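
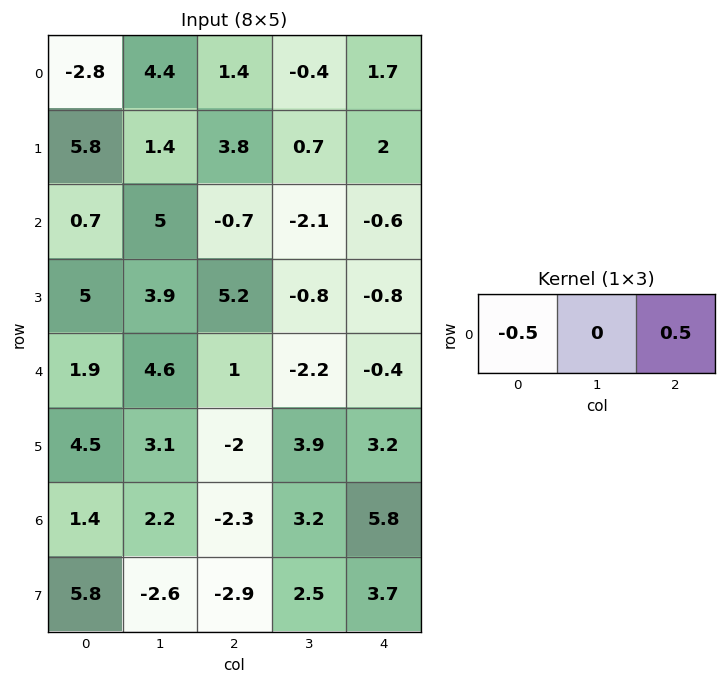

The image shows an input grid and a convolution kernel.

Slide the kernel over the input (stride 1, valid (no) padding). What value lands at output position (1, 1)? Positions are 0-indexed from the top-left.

-0.35

The receptive field on the input at this output position is [1.4 3.8 0.7]. Elementwise product with the kernel and sum: 1.4·-0.5 + 0.7·0.5.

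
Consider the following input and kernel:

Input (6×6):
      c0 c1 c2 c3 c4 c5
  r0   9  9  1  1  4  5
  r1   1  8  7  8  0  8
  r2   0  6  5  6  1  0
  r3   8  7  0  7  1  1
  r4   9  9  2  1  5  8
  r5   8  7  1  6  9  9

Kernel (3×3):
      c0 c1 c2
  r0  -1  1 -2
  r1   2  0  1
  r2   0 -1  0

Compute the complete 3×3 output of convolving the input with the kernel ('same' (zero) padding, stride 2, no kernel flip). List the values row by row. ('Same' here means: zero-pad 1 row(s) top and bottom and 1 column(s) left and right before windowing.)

8 12 7
-17 1 -13
-5 -3 -7

Output[0,0]: The receptive field on the zero-padded input at this output position is [0 0 0 / 0 9 9 / 0 1 8]. Elementwise product with the kernel and sum: 0·-1 + 0·1 + 0·-2 + 0·2 + 9·1 + 1·-1.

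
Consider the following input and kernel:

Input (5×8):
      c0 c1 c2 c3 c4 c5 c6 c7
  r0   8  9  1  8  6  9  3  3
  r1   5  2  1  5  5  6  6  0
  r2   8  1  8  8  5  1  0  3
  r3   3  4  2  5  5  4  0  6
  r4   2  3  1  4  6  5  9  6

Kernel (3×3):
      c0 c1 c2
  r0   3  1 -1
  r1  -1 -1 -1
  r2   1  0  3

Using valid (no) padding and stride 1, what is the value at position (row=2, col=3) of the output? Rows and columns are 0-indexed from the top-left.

The receptive field on the input at this output position is [8 5 1 / 5 5 4 / 4 6 5]. Elementwise product with the kernel and sum: 8·3 + 5·1 + 1·-1 + 5·-1 + 5·-1 + 4·-1 + 4·1 + 5·3.

33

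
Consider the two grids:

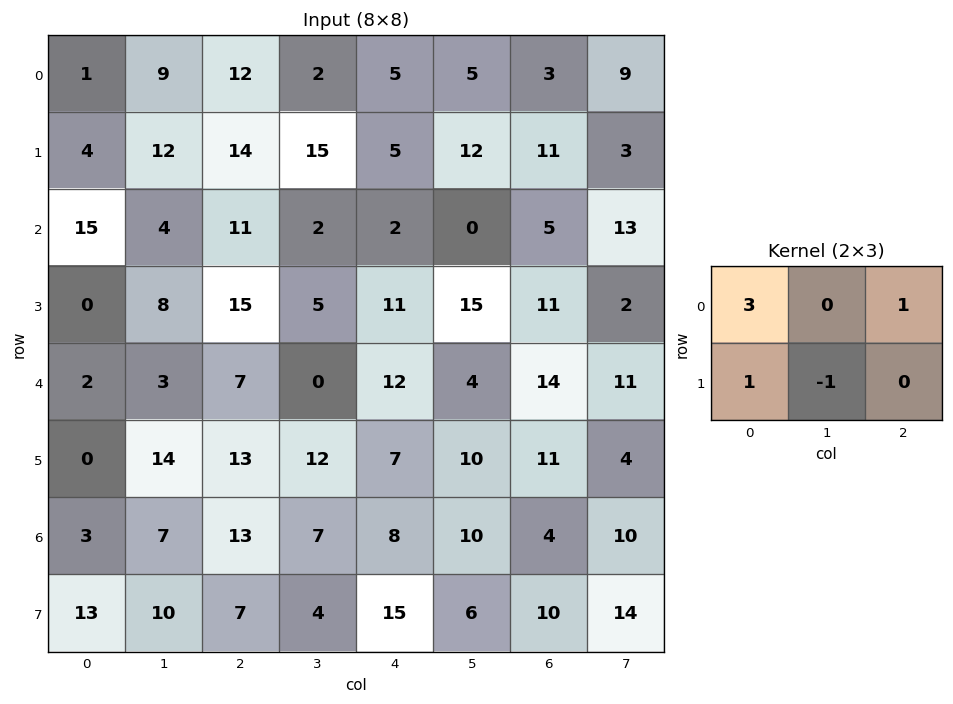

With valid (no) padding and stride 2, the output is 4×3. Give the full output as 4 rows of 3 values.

Output[0,0]: The receptive field on the input at this output position is [1 9 12 / 4 12 14]. Elementwise product with the kernel and sum: 1·3 + 12·1 + 4·1 + 12·-1.
Output[0,1]: The receptive field on the input at this output position is [12 2 5 / 14 15 5]. Elementwise product with the kernel and sum: 12·3 + 5·1 + 14·1 + 15·-1.

7 40 11
48 45 7
-1 34 47
25 50 37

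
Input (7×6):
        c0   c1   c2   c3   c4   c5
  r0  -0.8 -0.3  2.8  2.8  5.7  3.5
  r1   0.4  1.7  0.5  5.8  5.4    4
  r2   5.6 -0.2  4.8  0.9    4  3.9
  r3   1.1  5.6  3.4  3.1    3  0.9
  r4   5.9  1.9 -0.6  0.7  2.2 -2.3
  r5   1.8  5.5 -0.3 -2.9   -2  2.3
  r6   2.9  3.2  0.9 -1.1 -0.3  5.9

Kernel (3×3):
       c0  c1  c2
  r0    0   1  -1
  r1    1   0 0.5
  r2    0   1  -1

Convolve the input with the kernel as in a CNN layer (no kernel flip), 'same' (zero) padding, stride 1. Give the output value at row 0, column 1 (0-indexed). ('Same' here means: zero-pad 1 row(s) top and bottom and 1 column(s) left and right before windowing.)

The receptive field on the zero-padded input at this output position is [0 0 0 / -0.8 -0.3 2.8 / 0.4 1.7 0.5]. Elementwise product with the kernel and sum: 0·1 + 0·-1 + -0.8·1 + 2.8·0.5 + 1.7·1 + 0.5·-1.

1.8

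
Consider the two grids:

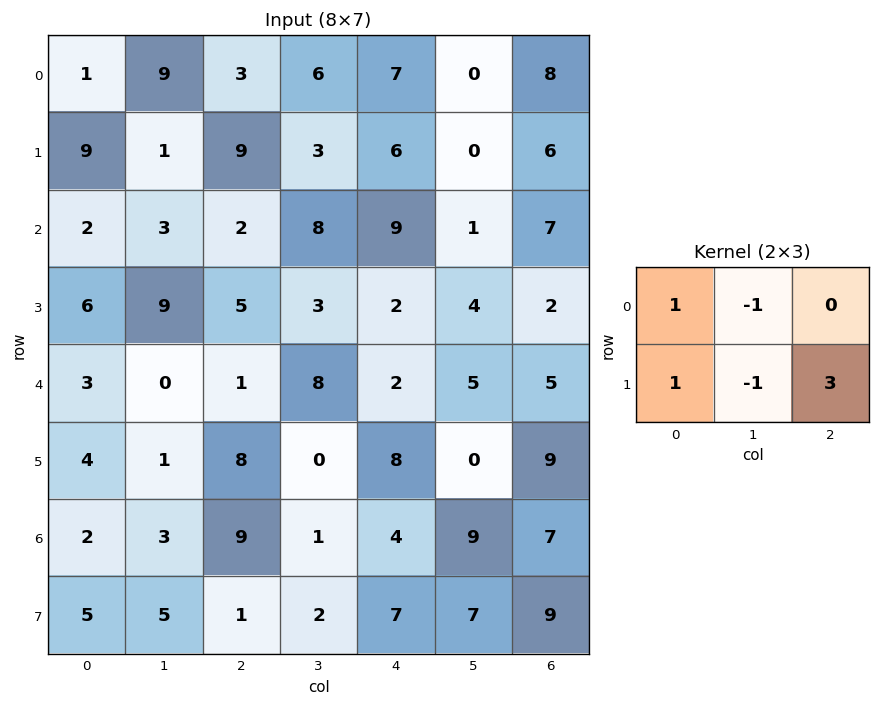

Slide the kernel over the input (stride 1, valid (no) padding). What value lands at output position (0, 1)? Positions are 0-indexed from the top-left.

7

The receptive field on the input at this output position is [9 3 6 / 1 9 3]. Elementwise product with the kernel and sum: 9·1 + 3·-1 + 1·1 + 9·-1 + 3·3.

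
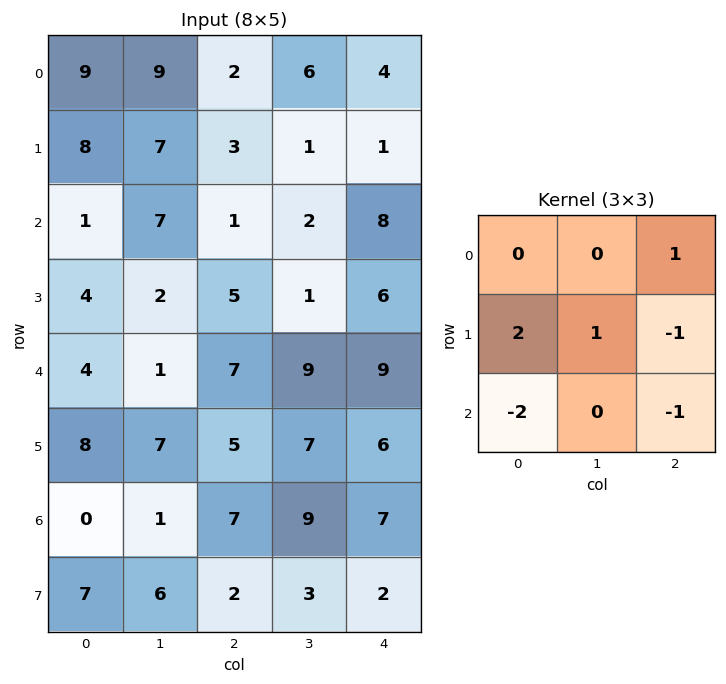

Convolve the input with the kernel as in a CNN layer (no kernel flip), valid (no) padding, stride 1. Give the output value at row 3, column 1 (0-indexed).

The receptive field on the input at this output position is [2 5 1 / 1 7 9 / 7 5 7]. Elementwise product with the kernel and sum: 1·1 + 1·2 + 7·1 + 9·-1 + 7·-2 + 7·-1.

-20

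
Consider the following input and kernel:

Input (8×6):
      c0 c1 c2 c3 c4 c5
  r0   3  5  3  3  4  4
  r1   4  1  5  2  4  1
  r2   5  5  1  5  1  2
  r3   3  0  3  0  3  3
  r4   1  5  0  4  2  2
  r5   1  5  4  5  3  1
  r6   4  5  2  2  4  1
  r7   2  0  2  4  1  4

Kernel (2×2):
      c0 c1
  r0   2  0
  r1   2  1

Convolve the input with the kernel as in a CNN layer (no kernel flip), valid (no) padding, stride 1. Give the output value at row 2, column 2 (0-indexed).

The receptive field on the input at this output position is [1 5 / 3 0]. Elementwise product with the kernel and sum: 1·2 + 3·2 + 0·1.

8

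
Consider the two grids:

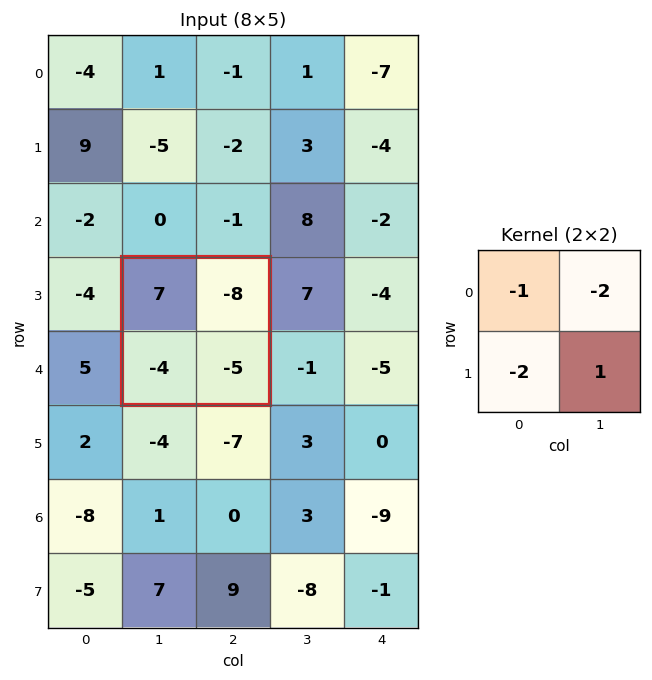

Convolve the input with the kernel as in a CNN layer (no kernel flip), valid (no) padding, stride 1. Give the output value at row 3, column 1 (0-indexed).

The receptive field on the input at this output position is [7 -8 / -4 -5]. Elementwise product with the kernel and sum: 7·-1 + -8·-2 + -4·-2 + -5·1.

12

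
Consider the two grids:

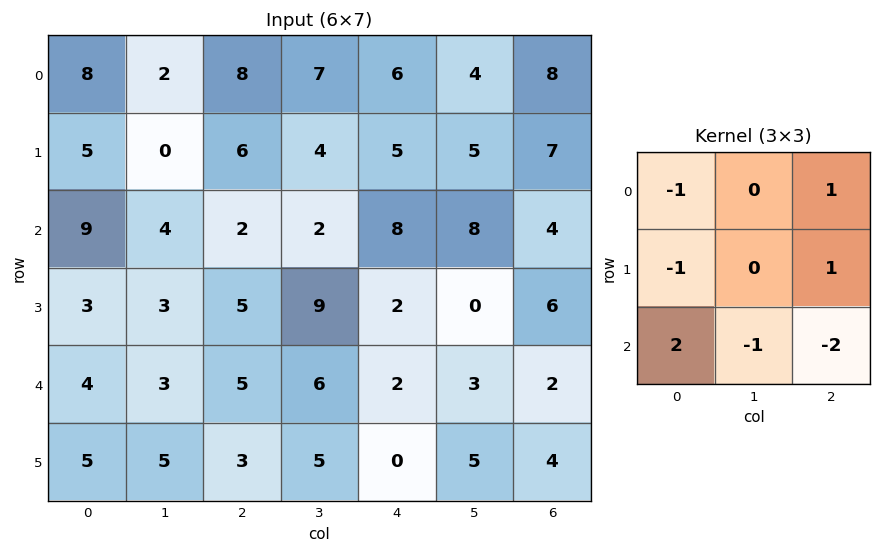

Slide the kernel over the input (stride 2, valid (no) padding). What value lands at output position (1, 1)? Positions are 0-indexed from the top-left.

The receptive field on the input at this output position is [2 2 8 / 5 9 2 / 5 6 2]. Elementwise product with the kernel and sum: 2·-1 + 8·1 + 5·-1 + 2·1 + 5·2 + 6·-1 + 2·-2.

3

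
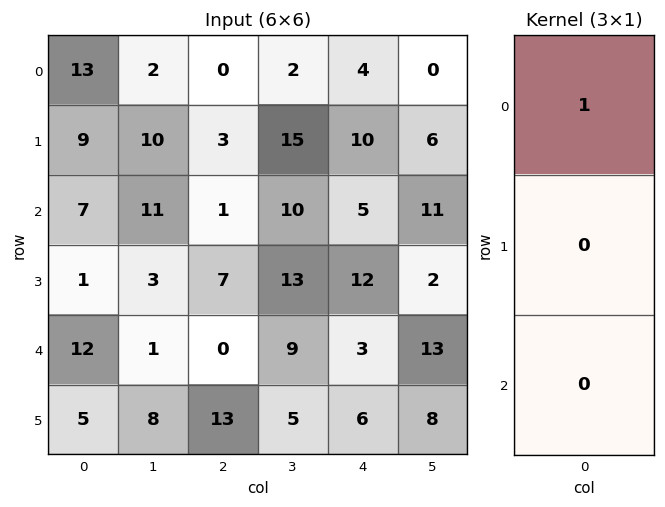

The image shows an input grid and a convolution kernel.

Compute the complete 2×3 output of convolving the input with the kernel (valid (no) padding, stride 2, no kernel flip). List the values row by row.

Output[0,0]: The receptive field on the input at this output position is [13 / 9 / 7]. Elementwise product with the kernel and sum: 13·1.
Output[0,1]: The receptive field on the input at this output position is [0 / 3 / 1]. Elementwise product with the kernel and sum: 0·1.

13 0 4
7 1 5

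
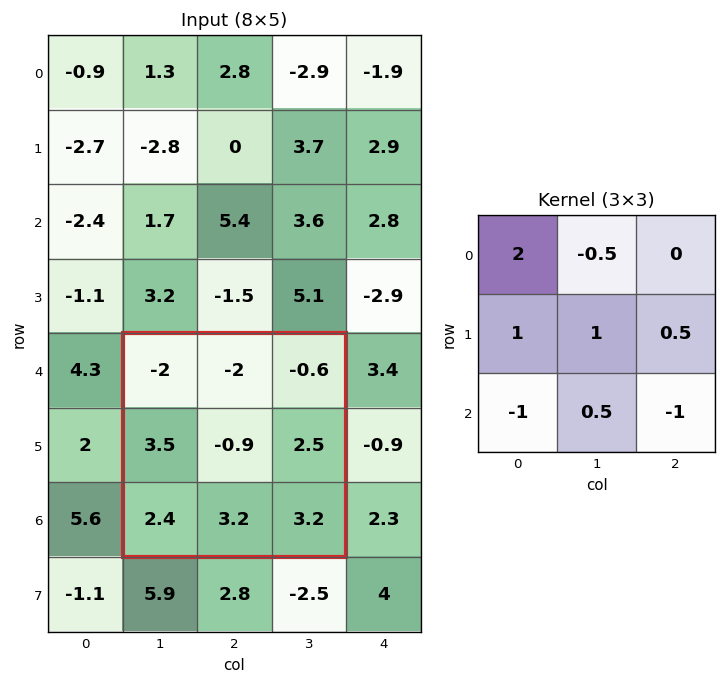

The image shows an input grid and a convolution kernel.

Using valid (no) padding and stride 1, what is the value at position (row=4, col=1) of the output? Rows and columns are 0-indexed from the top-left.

The receptive field on the input at this output position is [-2 -2 -0.6 / 3.5 -0.9 2.5 / 2.4 3.2 3.2]. Elementwise product with the kernel and sum: -2·2 + -2·-0.5 + 3.5·1 + -0.9·1 + 2.5·0.5 + 2.4·-1 + 3.2·0.5 + 3.2·-1.

-3.15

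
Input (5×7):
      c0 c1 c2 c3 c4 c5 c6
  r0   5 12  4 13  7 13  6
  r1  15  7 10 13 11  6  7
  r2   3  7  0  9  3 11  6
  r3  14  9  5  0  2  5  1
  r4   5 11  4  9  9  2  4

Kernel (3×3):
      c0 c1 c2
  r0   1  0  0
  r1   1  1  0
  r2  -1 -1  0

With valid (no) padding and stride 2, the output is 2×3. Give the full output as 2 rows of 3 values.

Output[0,0]: The receptive field on the input at this output position is [5 12 4 / 15 7 10 / 3 7 0]. Elementwise product with the kernel and sum: 5·1 + 15·1 + 7·1 + 3·-1 + 7·-1.

17 18 10
10 -8 -1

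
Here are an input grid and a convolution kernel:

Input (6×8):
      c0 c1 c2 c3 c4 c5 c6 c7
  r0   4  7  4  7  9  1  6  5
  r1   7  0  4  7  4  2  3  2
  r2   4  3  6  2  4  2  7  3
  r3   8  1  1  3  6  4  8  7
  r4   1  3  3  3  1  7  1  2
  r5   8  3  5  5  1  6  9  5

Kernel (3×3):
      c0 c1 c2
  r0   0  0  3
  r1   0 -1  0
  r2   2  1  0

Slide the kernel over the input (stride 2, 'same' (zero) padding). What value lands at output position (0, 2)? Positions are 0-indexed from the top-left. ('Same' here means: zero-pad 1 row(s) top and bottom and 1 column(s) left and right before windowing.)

The receptive field on the zero-padded input at this output position is [0 0 0 / 7 9 1 / 7 4 2]. Elementwise product with the kernel and sum: 0·3 + 9·-1 + 7·2 + 4·1.

9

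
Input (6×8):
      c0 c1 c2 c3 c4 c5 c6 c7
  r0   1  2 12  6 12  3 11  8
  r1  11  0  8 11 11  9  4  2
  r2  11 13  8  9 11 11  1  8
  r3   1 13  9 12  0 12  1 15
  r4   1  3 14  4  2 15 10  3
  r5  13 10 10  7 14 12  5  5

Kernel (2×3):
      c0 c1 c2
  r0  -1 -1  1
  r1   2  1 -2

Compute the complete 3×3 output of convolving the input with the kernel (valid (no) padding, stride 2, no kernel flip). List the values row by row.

15 -1 19
-19 24 -11
26 -17 23

Output[0,0]: The receptive field on the input at this output position is [1 2 12 / 11 0 8]. Elementwise product with the kernel and sum: 1·-1 + 2·-1 + 12·1 + 11·2 + 0·1 + 8·-2.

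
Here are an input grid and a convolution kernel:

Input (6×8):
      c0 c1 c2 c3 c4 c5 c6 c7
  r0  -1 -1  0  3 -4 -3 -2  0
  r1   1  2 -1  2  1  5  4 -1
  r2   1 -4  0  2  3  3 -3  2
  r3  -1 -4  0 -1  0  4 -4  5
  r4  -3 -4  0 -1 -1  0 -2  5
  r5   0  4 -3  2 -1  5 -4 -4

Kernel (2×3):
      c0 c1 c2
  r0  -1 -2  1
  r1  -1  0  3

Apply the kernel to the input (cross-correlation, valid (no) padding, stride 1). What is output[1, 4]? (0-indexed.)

-19

The receptive field on the input at this output position is [1 5 4 / 3 3 -3]. Elementwise product with the kernel and sum: 1·-1 + 5·-2 + 4·1 + 3·-1 + -3·3.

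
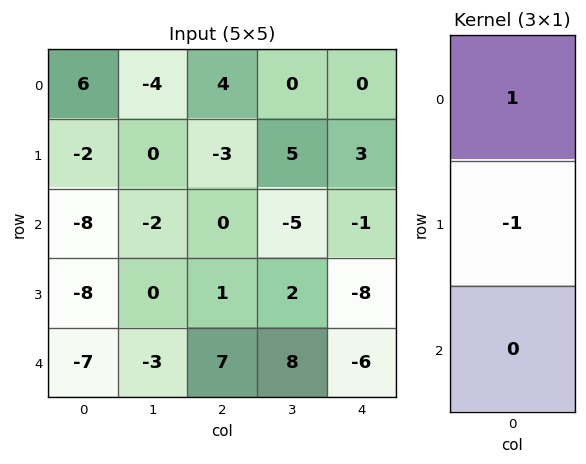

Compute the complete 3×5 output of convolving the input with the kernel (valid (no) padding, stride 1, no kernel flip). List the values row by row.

8 -4 7 -5 -3
6 2 -3 10 4
0 -2 -1 -7 7

Output[0,0]: The receptive field on the input at this output position is [6 / -2 / -8]. Elementwise product with the kernel and sum: 6·1 + -2·-1.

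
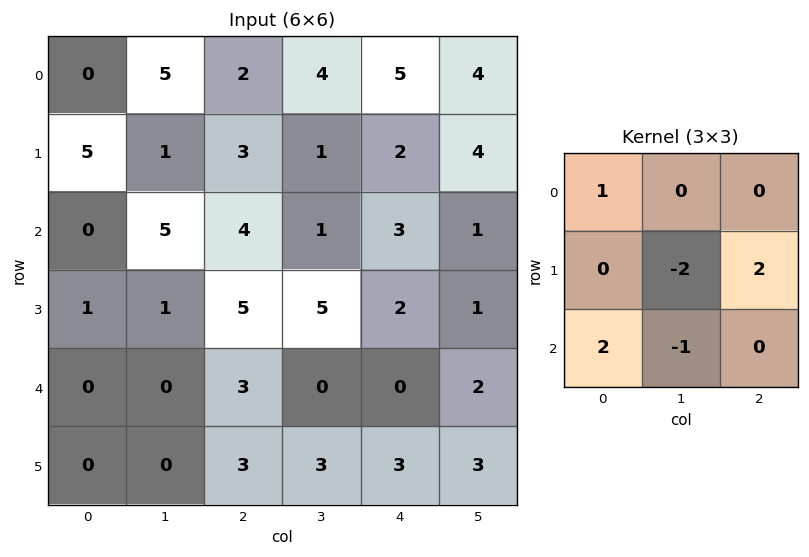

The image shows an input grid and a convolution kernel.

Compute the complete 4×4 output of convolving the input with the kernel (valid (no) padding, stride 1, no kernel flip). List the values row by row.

-1 7 11 7
4 -8 12 5
8 2 4 -1
7 -8 8 12

Output[0,0]: The receptive field on the input at this output position is [0 5 2 / 5 1 3 / 0 5 4]. Elementwise product with the kernel and sum: 0·1 + 1·-2 + 3·2 + 0·2 + 5·-1.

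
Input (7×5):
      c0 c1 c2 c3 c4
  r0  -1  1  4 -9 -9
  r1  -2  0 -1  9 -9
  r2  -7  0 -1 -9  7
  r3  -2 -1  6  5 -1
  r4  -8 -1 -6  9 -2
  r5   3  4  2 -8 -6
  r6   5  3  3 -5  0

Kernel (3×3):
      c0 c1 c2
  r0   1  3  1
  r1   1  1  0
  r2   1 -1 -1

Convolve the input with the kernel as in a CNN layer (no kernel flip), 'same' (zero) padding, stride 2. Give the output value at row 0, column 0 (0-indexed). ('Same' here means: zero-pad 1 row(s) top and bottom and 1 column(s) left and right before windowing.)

1

The receptive field on the zero-padded input at this output position is [0 0 0 / 0 -1 1 / 0 -2 0]. Elementwise product with the kernel and sum: 0·1 + 0·3 + 0·1 + 0·1 + -1·1 + 0·1 + -2·-1 + 0·-1.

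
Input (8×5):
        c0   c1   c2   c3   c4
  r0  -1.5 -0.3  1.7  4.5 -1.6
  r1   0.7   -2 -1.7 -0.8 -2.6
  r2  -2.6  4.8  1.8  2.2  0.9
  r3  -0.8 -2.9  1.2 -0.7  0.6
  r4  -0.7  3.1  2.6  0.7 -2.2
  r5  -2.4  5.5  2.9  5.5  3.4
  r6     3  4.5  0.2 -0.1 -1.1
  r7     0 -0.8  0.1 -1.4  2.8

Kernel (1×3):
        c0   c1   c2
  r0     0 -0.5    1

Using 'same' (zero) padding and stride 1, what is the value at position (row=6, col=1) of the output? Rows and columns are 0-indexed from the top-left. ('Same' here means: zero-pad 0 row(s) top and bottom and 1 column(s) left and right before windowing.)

The receptive field on the zero-padded input at this output position is [3 4.5 0.2]. Elementwise product with the kernel and sum: 4.5·-0.5 + 0.2·1.

-2.05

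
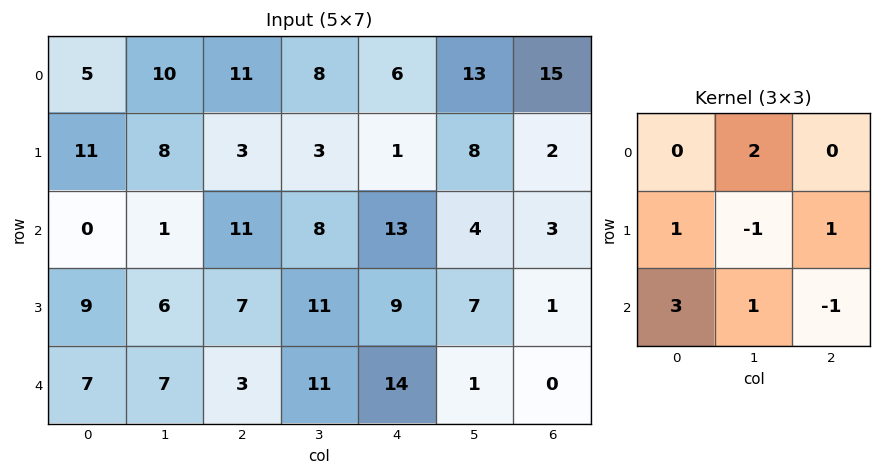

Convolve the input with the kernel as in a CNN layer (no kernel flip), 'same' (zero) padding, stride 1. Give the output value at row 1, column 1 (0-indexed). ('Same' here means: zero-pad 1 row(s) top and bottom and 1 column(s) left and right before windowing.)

The receptive field on the zero-padded input at this output position is [5 10 11 / 11 8 3 / 0 1 11]. Elementwise product with the kernel and sum: 10·2 + 11·1 + 8·-1 + 3·1 + 0·3 + 1·1 + 11·-1.

16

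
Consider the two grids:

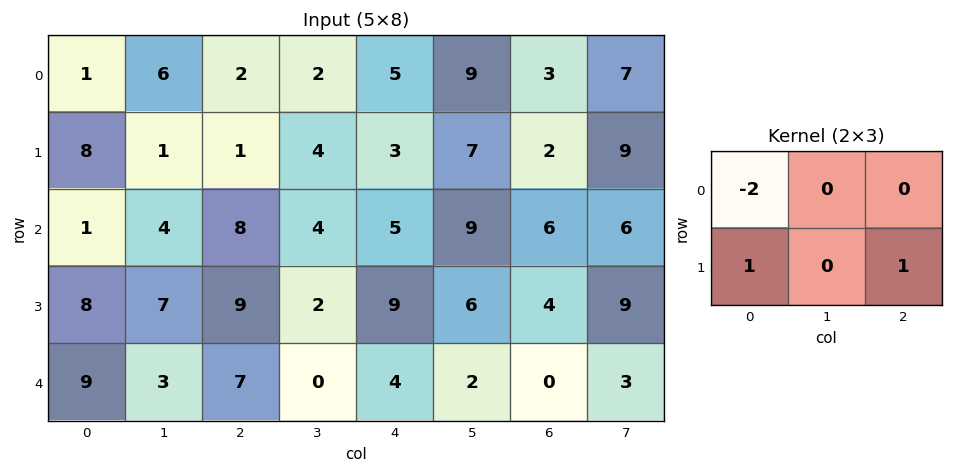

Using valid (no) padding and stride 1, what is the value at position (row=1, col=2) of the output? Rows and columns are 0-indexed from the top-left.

11

The receptive field on the input at this output position is [1 4 3 / 8 4 5]. Elementwise product with the kernel and sum: 1·-2 + 8·1 + 5·1.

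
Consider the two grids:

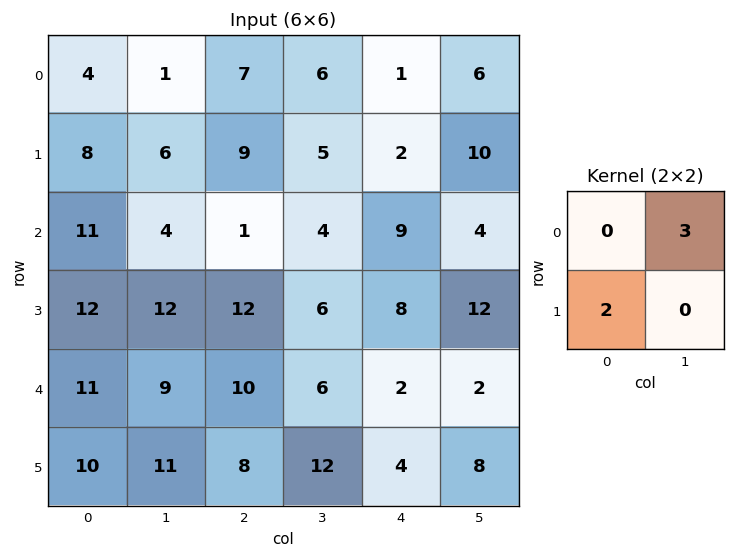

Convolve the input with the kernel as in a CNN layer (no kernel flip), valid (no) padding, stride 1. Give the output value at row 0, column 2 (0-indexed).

36

The receptive field on the input at this output position is [7 6 / 9 5]. Elementwise product with the kernel and sum: 6·3 + 9·2.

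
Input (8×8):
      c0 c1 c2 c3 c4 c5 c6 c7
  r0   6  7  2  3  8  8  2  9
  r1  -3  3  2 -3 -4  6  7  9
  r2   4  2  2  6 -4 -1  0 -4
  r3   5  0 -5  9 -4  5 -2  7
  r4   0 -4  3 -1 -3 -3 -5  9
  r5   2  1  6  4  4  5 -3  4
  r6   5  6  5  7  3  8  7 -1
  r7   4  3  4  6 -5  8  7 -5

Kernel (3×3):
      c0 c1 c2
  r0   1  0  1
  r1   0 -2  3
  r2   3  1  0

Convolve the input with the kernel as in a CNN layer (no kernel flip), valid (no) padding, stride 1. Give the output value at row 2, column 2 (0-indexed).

-24

The receptive field on the input at this output position is [2 6 -4 / -5 9 -4 / 3 -1 -3]. Elementwise product with the kernel and sum: 2·1 + -4·1 + 9·-2 + -4·3 + 3·3 + -1·1.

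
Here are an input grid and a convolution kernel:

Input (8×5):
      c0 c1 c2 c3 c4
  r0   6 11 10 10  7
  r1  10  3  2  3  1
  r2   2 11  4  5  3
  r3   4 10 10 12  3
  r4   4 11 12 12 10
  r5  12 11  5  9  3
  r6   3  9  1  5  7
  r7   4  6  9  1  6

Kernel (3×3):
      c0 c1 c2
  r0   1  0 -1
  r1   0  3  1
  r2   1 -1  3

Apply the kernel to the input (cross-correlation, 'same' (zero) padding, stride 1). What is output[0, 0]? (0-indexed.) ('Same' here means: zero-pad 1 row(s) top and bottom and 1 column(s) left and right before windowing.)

The receptive field on the zero-padded input at this output position is [0 0 0 / 0 6 11 / 0 10 3]. Elementwise product with the kernel and sum: 0·1 + 0·-1 + 6·3 + 11·1 + 0·1 + 10·-1 + 3·3.

28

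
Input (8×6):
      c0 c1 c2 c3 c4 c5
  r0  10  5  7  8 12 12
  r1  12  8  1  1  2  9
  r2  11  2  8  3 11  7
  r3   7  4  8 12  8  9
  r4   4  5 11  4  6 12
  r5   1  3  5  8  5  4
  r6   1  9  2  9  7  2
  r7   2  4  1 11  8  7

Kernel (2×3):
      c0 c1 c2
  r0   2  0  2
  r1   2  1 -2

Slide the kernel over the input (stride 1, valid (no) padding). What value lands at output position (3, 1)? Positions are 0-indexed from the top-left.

The receptive field on the input at this output position is [4 8 12 / 5 11 4]. Elementwise product with the kernel and sum: 4·2 + 12·2 + 5·2 + 11·1 + 4·-2.

45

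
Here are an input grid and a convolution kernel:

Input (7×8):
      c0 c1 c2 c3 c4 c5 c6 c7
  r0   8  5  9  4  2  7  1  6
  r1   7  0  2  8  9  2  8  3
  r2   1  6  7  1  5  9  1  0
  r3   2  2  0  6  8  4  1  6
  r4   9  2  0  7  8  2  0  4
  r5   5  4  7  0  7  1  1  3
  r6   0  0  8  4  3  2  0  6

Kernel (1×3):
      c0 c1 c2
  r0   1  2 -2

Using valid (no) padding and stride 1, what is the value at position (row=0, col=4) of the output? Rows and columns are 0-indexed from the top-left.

The receptive field on the input at this output position is [2 7 1]. Elementwise product with the kernel and sum: 2·1 + 7·2 + 1·-2.

14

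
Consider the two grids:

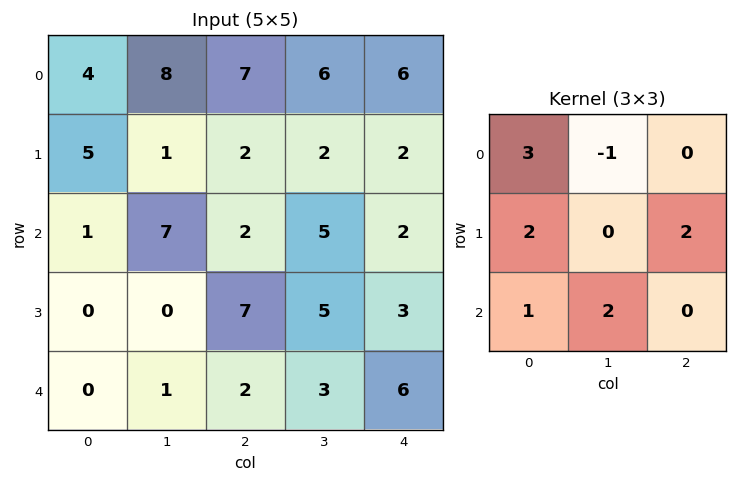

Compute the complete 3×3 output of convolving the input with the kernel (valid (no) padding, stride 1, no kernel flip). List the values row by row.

33 34 35
20 39 29
12 34 29

Output[0,0]: The receptive field on the input at this output position is [4 8 7 / 5 1 2 / 1 7 2]. Elementwise product with the kernel and sum: 4·3 + 8·-1 + 5·2 + 2·2 + 1·1 + 7·2.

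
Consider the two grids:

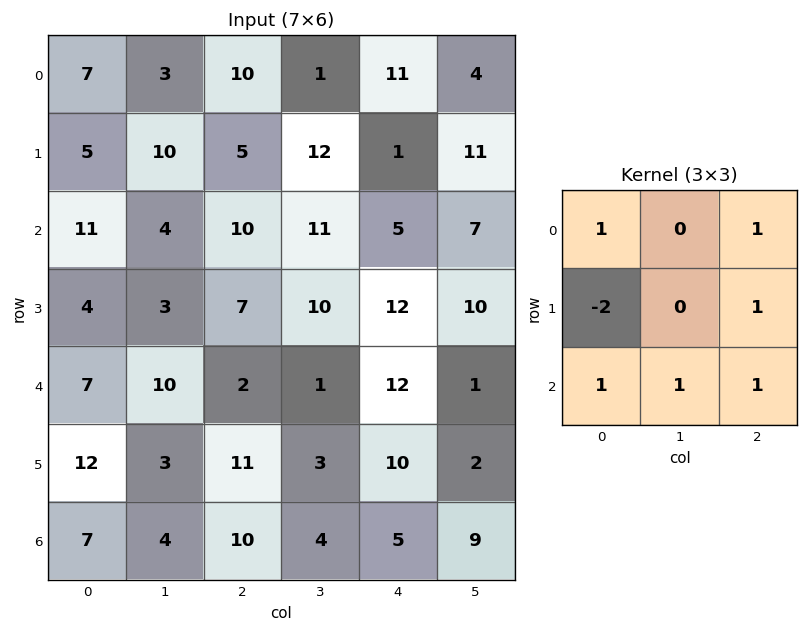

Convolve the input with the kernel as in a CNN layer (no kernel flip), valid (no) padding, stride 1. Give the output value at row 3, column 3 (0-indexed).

The receptive field on the input at this output position is [10 12 10 / 1 12 1 / 3 10 2]. Elementwise product with the kernel and sum: 10·1 + 10·1 + 1·-2 + 1·1 + 3·1 + 10·1 + 2·1.

34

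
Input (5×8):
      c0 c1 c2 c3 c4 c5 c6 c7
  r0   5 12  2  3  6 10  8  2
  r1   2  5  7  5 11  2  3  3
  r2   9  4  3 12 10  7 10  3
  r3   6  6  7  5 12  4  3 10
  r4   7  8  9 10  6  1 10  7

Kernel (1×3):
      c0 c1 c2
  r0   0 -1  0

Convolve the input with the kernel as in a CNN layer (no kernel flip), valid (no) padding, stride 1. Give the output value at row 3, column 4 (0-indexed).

-4

The receptive field on the input at this output position is [12 4 3]. Elementwise product with the kernel and sum: 4·-1.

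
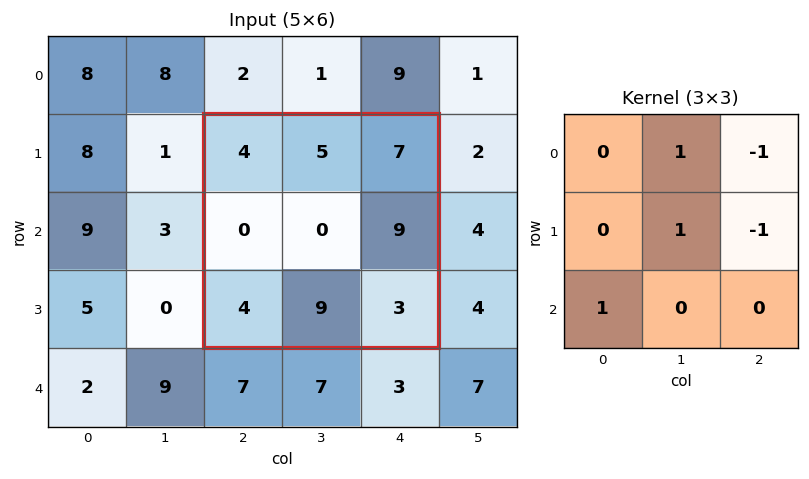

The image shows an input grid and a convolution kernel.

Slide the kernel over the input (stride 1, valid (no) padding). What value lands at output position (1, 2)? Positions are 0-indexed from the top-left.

The receptive field on the input at this output position is [4 5 7 / 0 0 9 / 4 9 3]. Elementwise product with the kernel and sum: 5·1 + 7·-1 + 0·1 + 9·-1 + 4·1.

-7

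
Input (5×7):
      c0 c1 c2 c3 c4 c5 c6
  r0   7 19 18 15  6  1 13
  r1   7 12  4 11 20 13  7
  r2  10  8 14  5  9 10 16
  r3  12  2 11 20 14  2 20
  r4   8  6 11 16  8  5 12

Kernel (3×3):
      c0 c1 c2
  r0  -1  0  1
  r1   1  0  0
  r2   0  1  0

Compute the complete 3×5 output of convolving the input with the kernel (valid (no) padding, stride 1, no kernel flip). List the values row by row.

26 22 -3 6 37
9 18 50 21 -2
22 10 22 33 26

Output[0,0]: The receptive field on the input at this output position is [7 19 18 / 7 12 4 / 10 8 14]. Elementwise product with the kernel and sum: 7·-1 + 18·1 + 7·1 + 8·1.
Output[0,1]: The receptive field on the input at this output position is [19 18 15 / 12 4 11 / 8 14 5]. Elementwise product with the kernel and sum: 19·-1 + 15·1 + 12·1 + 14·1.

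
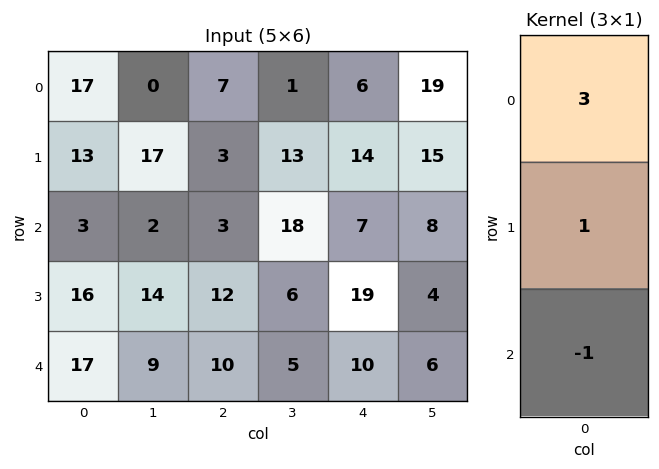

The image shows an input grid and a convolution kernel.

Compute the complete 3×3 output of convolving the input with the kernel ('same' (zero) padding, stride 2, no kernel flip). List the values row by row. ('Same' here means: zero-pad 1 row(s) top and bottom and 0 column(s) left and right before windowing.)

4 4 -8
26 0 30
65 46 67

Output[0,0]: The receptive field on the zero-padded input at this output position is [0 / 17 / 13]. Elementwise product with the kernel and sum: 0·3 + 17·1 + 13·-1.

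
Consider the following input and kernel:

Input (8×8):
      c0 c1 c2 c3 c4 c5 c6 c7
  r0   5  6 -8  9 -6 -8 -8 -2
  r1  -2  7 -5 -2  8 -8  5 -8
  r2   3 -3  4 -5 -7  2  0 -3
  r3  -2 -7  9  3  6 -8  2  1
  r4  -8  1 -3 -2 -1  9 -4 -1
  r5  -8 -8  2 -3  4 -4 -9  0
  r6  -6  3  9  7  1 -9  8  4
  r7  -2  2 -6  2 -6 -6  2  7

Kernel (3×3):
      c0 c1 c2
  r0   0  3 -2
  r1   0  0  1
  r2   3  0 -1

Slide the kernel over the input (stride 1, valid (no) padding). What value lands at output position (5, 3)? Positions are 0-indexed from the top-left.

The receptive field on the input at this output position is [-3 4 -4 / 7 1 -9 / 2 -6 -6]. Elementwise product with the kernel and sum: 4·3 + -4·-2 + -9·1 + 2·3 + -6·-1.

23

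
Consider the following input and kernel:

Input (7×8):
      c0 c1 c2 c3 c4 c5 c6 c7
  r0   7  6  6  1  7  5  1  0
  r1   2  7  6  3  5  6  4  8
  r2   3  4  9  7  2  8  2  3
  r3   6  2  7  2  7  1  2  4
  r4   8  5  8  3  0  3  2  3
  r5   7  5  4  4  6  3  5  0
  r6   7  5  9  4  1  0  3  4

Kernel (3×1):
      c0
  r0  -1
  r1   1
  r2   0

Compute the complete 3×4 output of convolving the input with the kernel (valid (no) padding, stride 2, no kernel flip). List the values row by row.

Output[0,0]: The receptive field on the input at this output position is [7 / 2 / 3]. Elementwise product with the kernel and sum: 7·-1 + 2·1.
Output[0,1]: The receptive field on the input at this output position is [6 / 6 / 9]. Elementwise product with the kernel and sum: 6·-1 + 6·1.

-5 0 -2 3
3 -2 5 0
-1 -4 6 3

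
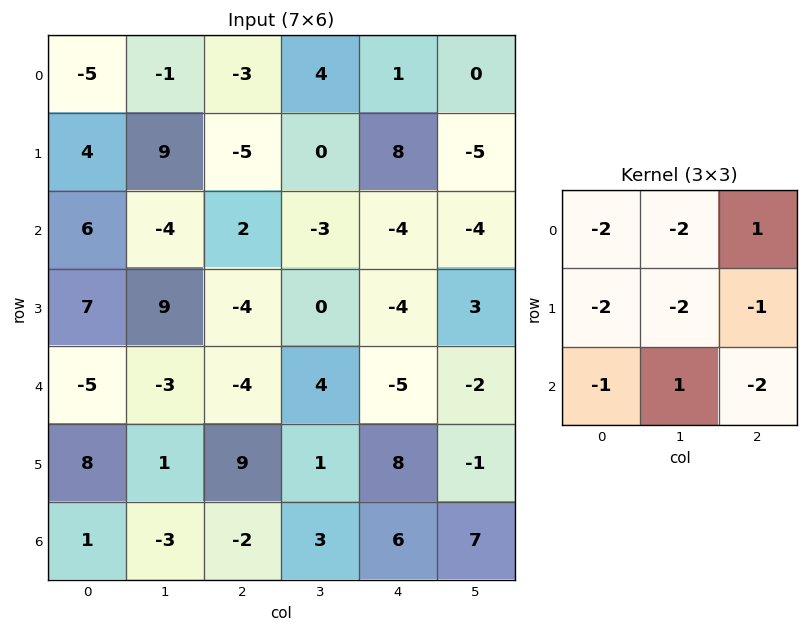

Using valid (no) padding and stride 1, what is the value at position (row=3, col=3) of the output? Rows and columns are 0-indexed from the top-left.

24

The receptive field on the input at this output position is [0 -4 3 / 4 -5 -2 / 1 8 -1]. Elementwise product with the kernel and sum: 0·-2 + -4·-2 + 3·1 + 4·-2 + -5·-2 + -2·-1 + 1·-1 + 8·1 + -1·-2.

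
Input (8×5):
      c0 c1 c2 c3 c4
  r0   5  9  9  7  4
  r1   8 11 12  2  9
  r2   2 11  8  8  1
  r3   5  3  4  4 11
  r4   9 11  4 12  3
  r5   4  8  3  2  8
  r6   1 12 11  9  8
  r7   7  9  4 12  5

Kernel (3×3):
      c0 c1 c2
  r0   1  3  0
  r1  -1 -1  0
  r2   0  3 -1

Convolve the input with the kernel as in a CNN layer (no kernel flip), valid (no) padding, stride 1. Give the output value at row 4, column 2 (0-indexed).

54

The receptive field on the input at this output position is [4 12 3 / 3 2 8 / 11 9 8]. Elementwise product with the kernel and sum: 4·1 + 12·3 + 3·-1 + 2·-1 + 9·3 + 8·-1.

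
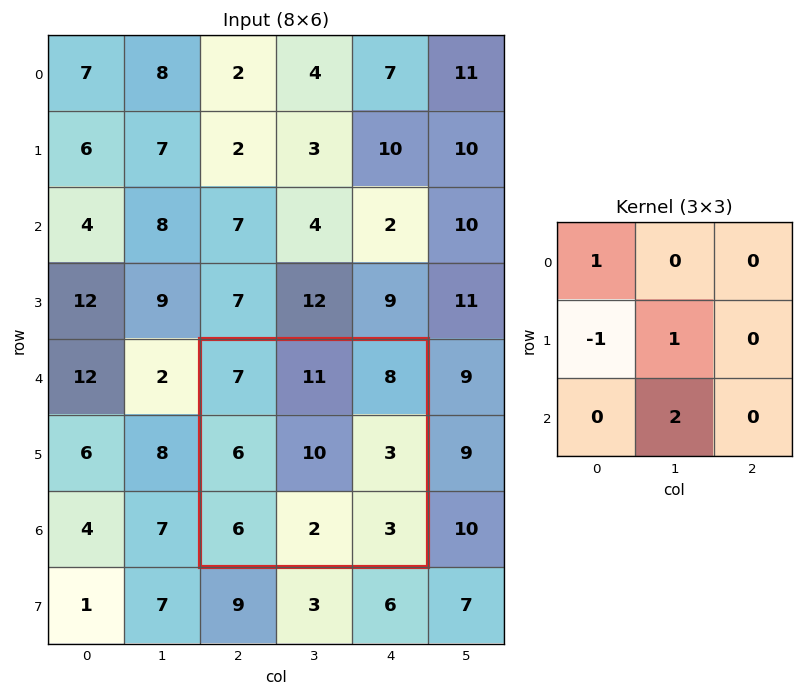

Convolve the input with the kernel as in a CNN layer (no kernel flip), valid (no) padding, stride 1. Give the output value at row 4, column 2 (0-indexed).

The receptive field on the input at this output position is [7 11 8 / 6 10 3 / 6 2 3]. Elementwise product with the kernel and sum: 7·1 + 6·-1 + 10·1 + 2·2.

15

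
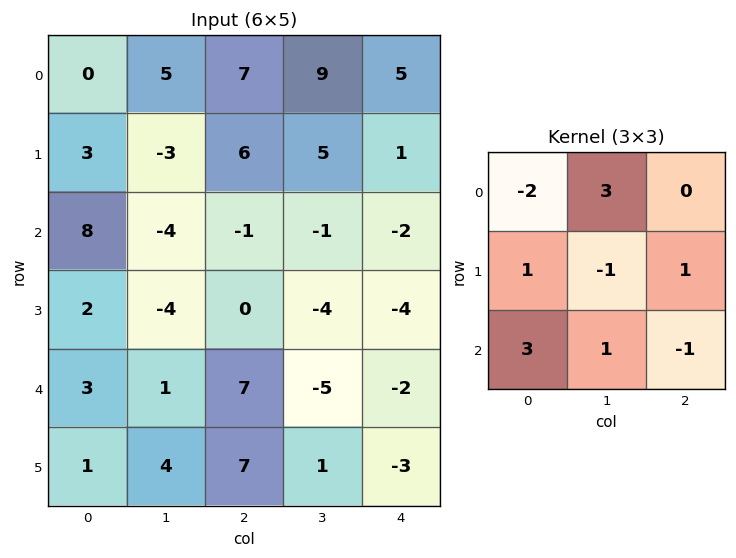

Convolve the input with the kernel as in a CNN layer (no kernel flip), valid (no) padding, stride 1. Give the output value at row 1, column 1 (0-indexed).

The receptive field on the input at this output position is [-3 6 5 / -4 -1 -1 / -4 0 -4]. Elementwise product with the kernel and sum: -3·-2 + 6·3 + -4·1 + -1·-1 + -1·1 + -4·3 + 0·1 + -4·-1.

12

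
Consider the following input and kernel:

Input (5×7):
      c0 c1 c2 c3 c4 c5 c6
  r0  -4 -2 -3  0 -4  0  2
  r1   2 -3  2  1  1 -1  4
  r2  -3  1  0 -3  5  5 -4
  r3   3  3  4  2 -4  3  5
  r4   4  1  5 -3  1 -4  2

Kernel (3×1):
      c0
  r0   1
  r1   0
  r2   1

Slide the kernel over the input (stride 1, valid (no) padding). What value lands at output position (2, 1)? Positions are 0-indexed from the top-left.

2

The receptive field on the input at this output position is [1 / 3 / 1]. Elementwise product with the kernel and sum: 1·1 + 1·1.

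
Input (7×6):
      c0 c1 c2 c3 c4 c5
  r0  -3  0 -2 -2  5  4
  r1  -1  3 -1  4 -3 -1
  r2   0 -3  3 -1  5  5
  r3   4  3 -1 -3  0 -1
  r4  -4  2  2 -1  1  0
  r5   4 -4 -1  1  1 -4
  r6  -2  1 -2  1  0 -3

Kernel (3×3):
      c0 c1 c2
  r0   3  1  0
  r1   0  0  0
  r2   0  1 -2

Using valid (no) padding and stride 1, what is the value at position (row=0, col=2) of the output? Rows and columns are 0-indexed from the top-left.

The receptive field on the input at this output position is [-2 -2 5 / -1 4 -3 / 3 -1 5]. Elementwise product with the kernel and sum: -2·3 + -2·1 + -1·1 + 5·-2.

-19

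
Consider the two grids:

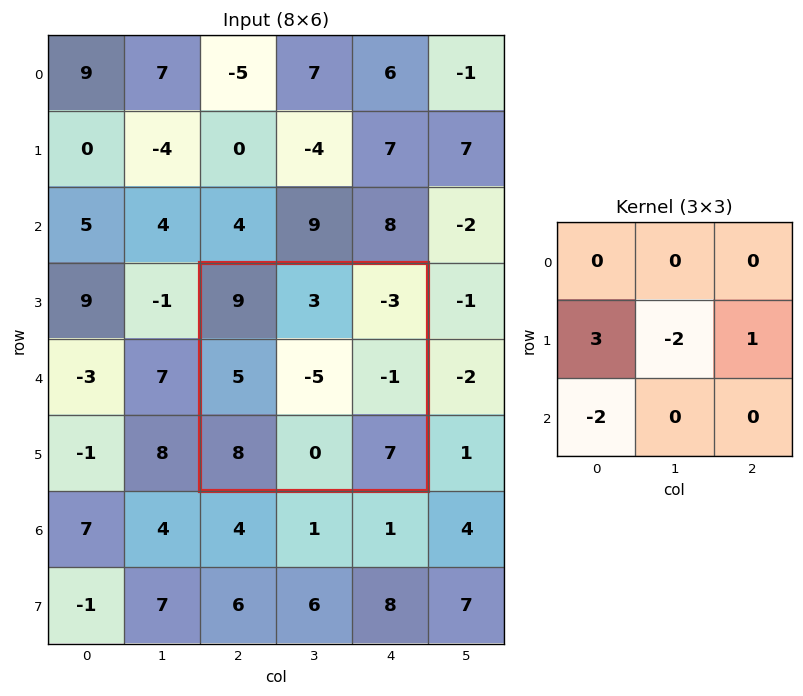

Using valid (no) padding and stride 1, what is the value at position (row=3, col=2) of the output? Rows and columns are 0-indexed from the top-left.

The receptive field on the input at this output position is [9 3 -3 / 5 -5 -1 / 8 0 7]. Elementwise product with the kernel and sum: 5·3 + -5·-2 + -1·1 + 8·-2.

8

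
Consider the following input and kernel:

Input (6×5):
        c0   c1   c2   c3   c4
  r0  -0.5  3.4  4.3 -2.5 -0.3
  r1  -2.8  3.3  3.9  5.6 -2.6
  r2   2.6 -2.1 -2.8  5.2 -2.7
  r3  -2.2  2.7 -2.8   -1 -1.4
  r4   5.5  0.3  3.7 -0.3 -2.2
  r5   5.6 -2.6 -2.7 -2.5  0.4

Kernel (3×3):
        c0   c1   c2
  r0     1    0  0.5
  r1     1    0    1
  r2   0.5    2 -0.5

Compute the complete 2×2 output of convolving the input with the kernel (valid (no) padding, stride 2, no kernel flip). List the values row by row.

1.25 15.8
-2.3 -6

Output[0,0]: The receptive field on the input at this output position is [-0.5 3.4 4.3 / -2.8 3.3 3.9 / 2.6 -2.1 -2.8]. Elementwise product with the kernel and sum: -0.5·1 + 4.3·0.5 + -2.8·1 + 3.9·1 + 2.6·0.5 + -2.1·2 + -2.8·-0.5.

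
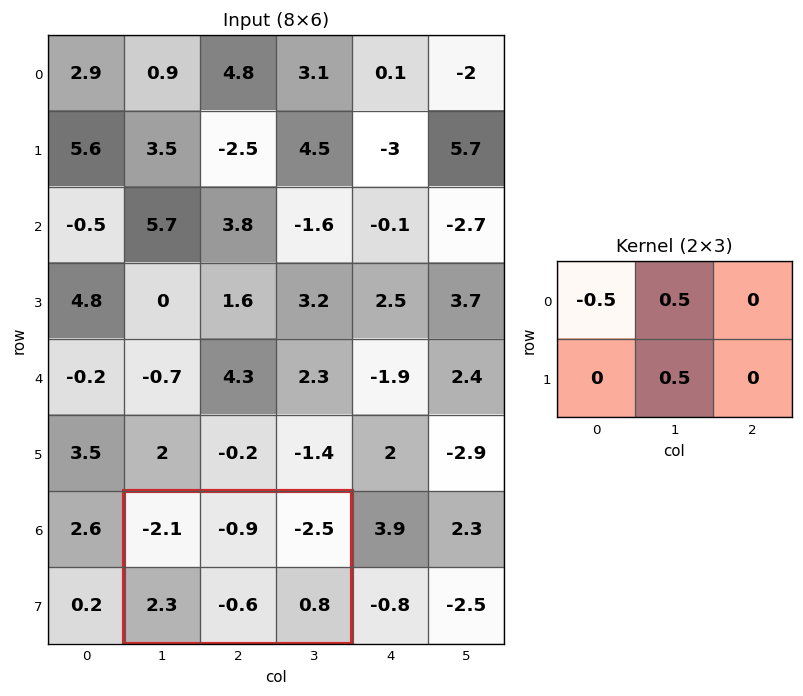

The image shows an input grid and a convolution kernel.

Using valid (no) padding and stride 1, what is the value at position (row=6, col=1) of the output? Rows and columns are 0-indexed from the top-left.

The receptive field on the input at this output position is [-2.1 -0.9 -2.5 / 2.3 -0.6 0.8]. Elementwise product with the kernel and sum: -2.1·-0.5 + -0.9·0.5 + -0.6·0.5.

0.3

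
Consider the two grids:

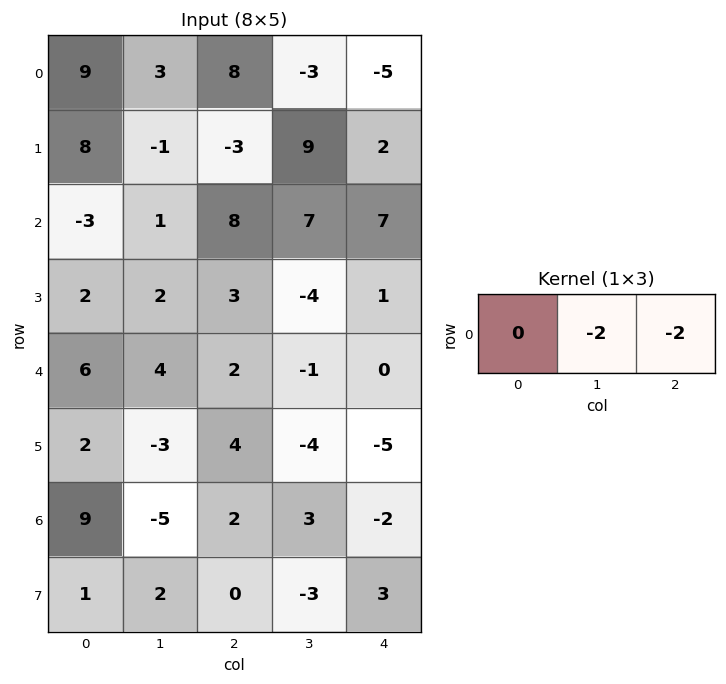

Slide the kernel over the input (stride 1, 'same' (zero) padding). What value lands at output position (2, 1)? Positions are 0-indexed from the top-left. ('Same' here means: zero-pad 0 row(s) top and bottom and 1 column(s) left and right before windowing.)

-18

The receptive field on the zero-padded input at this output position is [-3 1 8]. Elementwise product with the kernel and sum: 1·-2 + 8·-2.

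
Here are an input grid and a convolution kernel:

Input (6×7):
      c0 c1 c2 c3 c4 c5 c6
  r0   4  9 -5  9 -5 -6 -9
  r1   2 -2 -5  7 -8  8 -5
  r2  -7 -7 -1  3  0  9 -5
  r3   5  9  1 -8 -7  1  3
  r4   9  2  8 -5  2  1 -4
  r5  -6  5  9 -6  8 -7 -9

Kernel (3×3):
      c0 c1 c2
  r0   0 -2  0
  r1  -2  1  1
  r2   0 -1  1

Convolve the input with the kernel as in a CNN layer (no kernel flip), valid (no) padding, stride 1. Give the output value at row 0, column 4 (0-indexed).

The receptive field on the input at this output position is [-5 -6 -9 / -8 8 -5 / 0 9 -5]. Elementwise product with the kernel and sum: -6·-2 + -8·-2 + 8·1 + -5·1 + 9·-1 + -5·1.

17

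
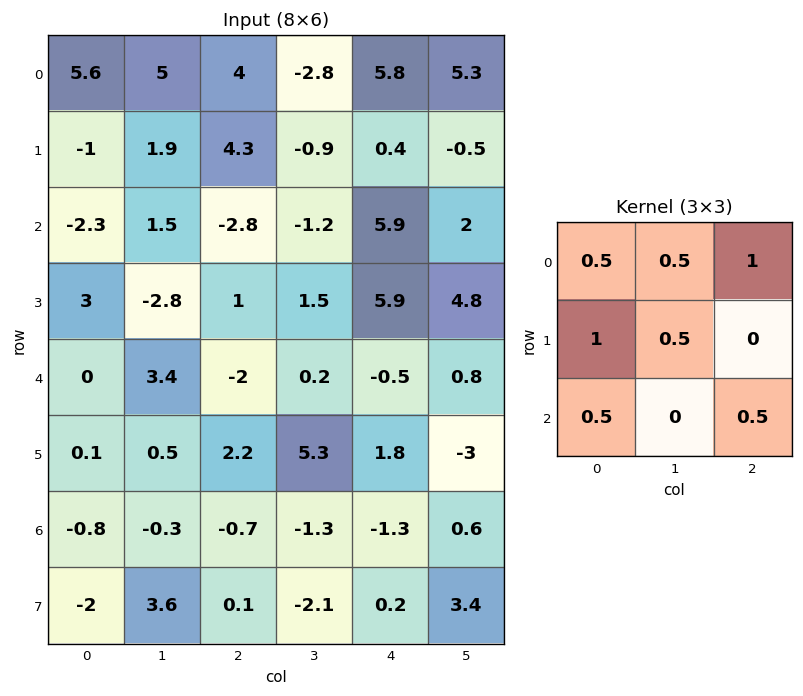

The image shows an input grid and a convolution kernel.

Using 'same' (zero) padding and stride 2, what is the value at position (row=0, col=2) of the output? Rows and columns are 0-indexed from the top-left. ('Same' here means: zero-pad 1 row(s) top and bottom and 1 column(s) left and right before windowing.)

The receptive field on the zero-padded input at this output position is [0 0 0 / -2.8 5.8 5.3 / -0.9 0.4 -0.5]. Elementwise product with the kernel and sum: 0·0.5 + 0·0.5 + 0·1 + -2.8·1 + 5.8·0.5 + -0.9·0.5 + -0.5·0.5.

-0.6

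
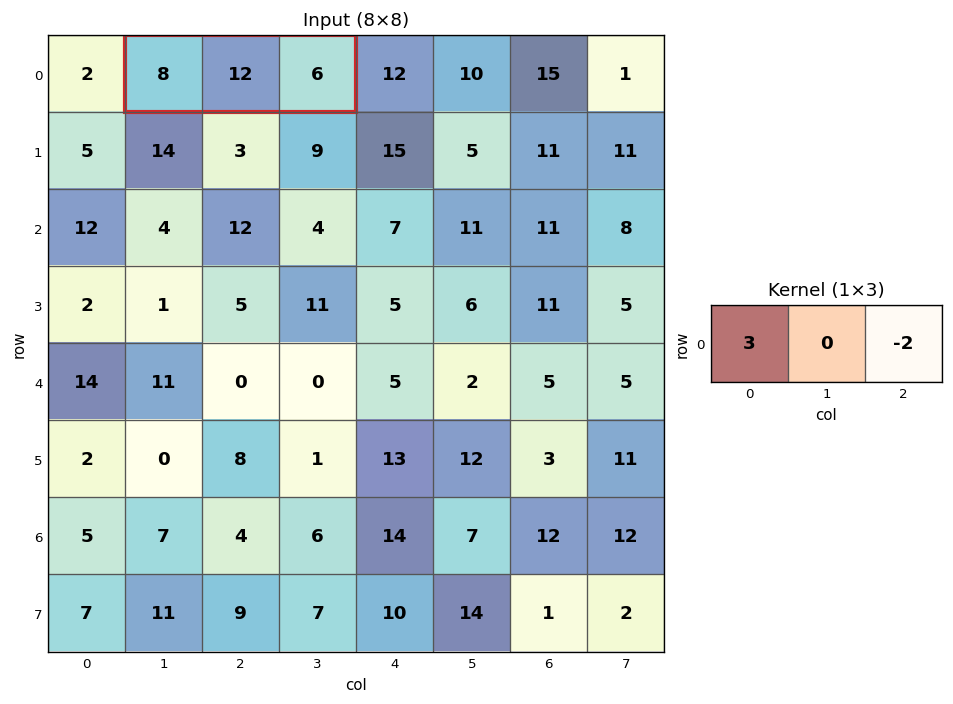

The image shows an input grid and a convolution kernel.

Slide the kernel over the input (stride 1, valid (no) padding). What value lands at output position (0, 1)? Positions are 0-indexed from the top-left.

12

The receptive field on the input at this output position is [8 12 6]. Elementwise product with the kernel and sum: 8·3 + 6·-2.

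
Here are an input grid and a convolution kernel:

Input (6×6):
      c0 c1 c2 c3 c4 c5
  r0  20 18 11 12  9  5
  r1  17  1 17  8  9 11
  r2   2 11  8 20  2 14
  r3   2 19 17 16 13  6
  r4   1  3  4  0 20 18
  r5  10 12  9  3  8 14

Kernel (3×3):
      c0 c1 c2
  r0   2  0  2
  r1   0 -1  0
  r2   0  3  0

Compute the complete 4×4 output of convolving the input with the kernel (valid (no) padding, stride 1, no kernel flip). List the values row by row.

94 67 92 31
114 61 80 75
10 57 4 115
71 93 69 48

Output[0,0]: The receptive field on the input at this output position is [20 18 11 / 17 1 17 / 2 11 8]. Elementwise product with the kernel and sum: 20·2 + 11·2 + 1·-1 + 11·3.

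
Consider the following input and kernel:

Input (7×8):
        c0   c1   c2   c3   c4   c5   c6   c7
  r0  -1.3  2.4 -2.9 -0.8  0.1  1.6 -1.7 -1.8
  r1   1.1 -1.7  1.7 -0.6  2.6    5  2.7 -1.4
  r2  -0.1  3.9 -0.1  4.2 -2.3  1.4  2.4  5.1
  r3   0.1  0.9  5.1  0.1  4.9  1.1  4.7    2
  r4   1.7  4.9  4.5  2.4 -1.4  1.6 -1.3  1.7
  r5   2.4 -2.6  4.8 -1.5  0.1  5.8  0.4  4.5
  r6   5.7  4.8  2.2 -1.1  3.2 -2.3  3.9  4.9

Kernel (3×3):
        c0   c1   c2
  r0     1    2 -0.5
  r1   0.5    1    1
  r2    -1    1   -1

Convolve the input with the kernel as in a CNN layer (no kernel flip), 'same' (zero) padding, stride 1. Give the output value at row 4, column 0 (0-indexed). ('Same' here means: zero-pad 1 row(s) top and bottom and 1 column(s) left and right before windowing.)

11.35

The receptive field on the zero-padded input at this output position is [0 0.1 0.9 / 0 1.7 4.9 / 0 2.4 -2.6]. Elementwise product with the kernel and sum: 0·1 + 0.1·2 + 0.9·-0.5 + 0·0.5 + 1.7·1 + 4.9·1 + 0·-1 + 2.4·1 + -2.6·-1.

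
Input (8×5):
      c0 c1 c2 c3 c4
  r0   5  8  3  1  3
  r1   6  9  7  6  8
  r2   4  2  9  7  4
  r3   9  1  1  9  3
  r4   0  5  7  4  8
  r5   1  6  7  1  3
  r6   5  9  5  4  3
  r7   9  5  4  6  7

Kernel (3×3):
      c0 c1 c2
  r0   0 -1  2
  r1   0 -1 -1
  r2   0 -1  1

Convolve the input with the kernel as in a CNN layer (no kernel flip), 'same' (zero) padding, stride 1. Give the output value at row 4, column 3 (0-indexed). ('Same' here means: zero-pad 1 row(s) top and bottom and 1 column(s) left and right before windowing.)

-13

The receptive field on the zero-padded input at this output position is [1 9 3 / 7 4 8 / 7 1 3]. Elementwise product with the kernel and sum: 9·-1 + 3·2 + 4·-1 + 8·-1 + 1·-1 + 3·1.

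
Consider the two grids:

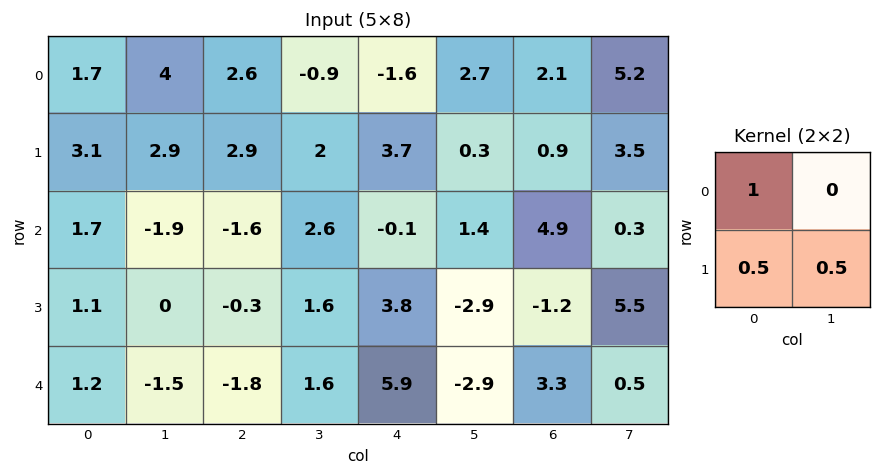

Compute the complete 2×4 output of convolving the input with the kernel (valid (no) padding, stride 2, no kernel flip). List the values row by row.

Output[0,0]: The receptive field on the input at this output position is [1.7 4 / 3.1 2.9]. Elementwise product with the kernel and sum: 1.7·1 + 3.1·0.5 + 2.9·0.5.
Output[0,1]: The receptive field on the input at this output position is [2.6 -0.9 / 2.9 2]. Elementwise product with the kernel and sum: 2.6·1 + 2.9·0.5 + 2·0.5.

4.7 5.05 0.4 4.3
2.25 -0.95 0.35 7.05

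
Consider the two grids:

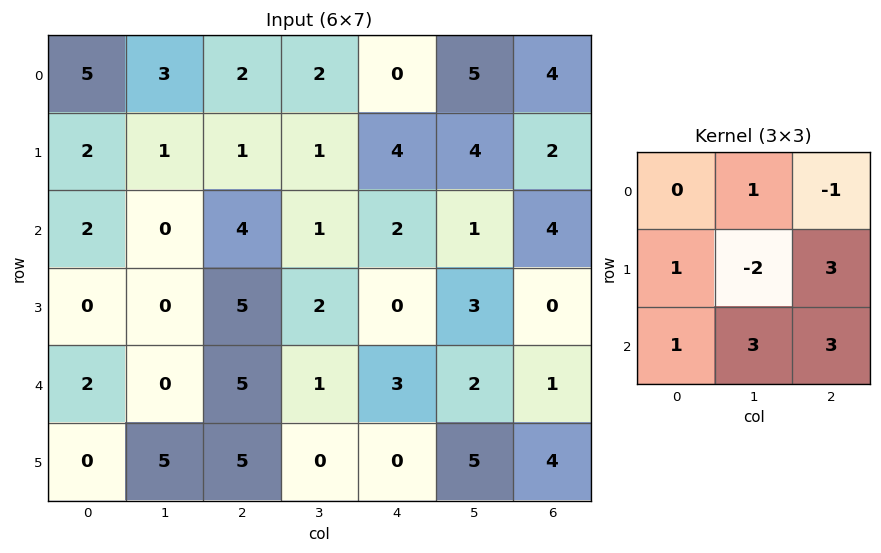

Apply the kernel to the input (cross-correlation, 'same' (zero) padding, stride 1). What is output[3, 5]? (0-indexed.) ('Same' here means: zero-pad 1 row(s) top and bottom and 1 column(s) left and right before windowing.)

The receptive field on the zero-padded input at this output position is [2 1 4 / 0 3 0 / 3 2 1]. Elementwise product with the kernel and sum: 1·1 + 4·-1 + 0·1 + 3·-2 + 0·3 + 3·1 + 2·3 + 1·3.

3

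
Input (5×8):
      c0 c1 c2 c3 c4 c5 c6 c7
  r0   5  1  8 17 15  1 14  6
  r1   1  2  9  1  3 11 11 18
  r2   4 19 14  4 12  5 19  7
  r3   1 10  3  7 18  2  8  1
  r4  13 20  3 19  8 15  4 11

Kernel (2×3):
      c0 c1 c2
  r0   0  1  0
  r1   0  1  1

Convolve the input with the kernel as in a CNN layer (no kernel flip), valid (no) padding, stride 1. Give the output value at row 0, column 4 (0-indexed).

The receptive field on the input at this output position is [15 1 14 / 3 11 11]. Elementwise product with the kernel and sum: 1·1 + 11·1 + 11·1.

23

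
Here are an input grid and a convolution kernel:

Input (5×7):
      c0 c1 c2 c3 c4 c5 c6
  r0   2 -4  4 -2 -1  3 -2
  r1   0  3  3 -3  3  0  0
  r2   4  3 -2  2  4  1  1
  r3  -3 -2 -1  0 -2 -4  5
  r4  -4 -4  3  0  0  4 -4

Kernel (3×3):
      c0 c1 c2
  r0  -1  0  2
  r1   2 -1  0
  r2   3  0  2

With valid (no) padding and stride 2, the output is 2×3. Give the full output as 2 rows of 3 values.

11 5 17
-18 17 -10

Output[0,0]: The receptive field on the input at this output position is [2 -4 4 / 0 3 3 / 4 3 -2]. Elementwise product with the kernel and sum: 2·-1 + 4·2 + 0·2 + 3·-1 + 4·3 + -2·2.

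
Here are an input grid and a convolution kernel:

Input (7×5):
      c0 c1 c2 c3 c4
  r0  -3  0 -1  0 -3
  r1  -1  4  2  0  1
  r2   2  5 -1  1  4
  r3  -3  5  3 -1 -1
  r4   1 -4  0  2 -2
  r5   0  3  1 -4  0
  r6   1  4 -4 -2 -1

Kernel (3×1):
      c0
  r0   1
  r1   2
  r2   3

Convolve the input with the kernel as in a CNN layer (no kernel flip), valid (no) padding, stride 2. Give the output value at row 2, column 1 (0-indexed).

-10

The receptive field on the input at this output position is [0 / 1 / -4]. Elementwise product with the kernel and sum: 0·1 + 1·2 + -4·3.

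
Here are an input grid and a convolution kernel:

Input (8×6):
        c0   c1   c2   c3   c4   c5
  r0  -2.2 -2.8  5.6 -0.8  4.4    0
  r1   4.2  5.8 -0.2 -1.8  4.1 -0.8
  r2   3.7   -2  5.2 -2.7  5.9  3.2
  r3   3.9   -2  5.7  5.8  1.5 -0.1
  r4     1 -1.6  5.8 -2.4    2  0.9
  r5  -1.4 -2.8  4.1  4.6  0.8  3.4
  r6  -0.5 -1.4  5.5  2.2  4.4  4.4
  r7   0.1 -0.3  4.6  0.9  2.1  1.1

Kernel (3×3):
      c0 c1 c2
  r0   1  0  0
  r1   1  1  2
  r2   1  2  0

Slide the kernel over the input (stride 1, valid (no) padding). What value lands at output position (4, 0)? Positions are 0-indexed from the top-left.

1.7

The receptive field on the input at this output position is [1 -1.6 5.8 / -1.4 -2.8 4.1 / -0.5 -1.4 5.5]. Elementwise product with the kernel and sum: 1·1 + -1.4·1 + -2.8·1 + 4.1·2 + -0.5·1 + -1.4·2.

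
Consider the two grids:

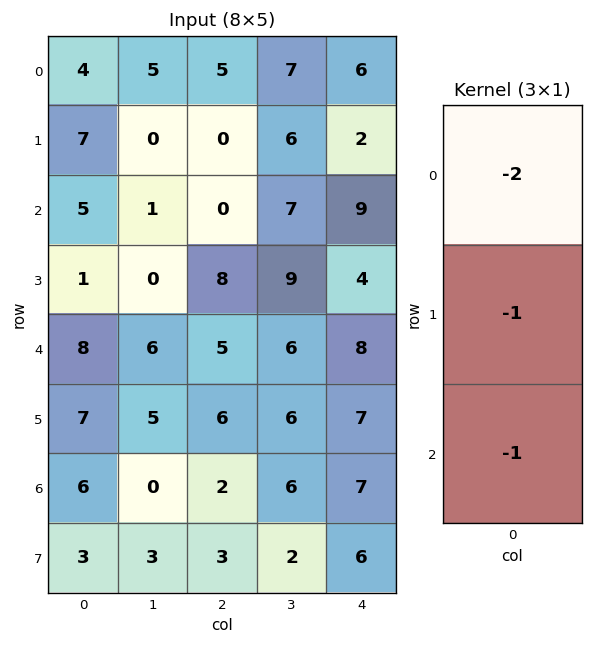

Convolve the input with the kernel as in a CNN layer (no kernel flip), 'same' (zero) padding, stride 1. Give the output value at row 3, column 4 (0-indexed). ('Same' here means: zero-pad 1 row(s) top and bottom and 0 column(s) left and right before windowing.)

-30

The receptive field on the zero-padded input at this output position is [9 / 4 / 8]. Elementwise product with the kernel and sum: 9·-2 + 4·-1 + 8·-1.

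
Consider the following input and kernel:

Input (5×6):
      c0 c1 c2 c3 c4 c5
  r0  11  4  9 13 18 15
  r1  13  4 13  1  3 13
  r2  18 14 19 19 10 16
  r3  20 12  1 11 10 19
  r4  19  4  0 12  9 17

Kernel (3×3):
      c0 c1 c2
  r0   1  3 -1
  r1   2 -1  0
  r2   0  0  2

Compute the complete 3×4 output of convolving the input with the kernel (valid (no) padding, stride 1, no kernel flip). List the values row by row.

Output[0,0]: The receptive field on the input at this output position is [11 4 9 / 13 4 13 / 18 14 19]. Elementwise product with the kernel and sum: 11·1 + 4·3 + 9·-1 + 13·2 + 4·-1 + 19·2.
Output[0,1]: The receptive field on the input at this output position is [4 9 13 / 4 13 1 / 14 19 19]. Elementwise product with the kernel and sum: 4·1 + 9·3 + 13·-1 + 4·2 + 13·-1 + 19·2.

74 51 75 83
36 73 52 63
69 99 75 79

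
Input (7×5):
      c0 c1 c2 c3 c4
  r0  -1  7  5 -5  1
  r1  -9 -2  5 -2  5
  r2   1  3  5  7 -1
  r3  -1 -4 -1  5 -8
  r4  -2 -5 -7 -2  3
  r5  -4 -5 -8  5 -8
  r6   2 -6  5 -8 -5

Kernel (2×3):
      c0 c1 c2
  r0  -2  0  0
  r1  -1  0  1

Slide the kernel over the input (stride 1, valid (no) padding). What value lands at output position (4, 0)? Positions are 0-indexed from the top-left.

0

The receptive field on the input at this output position is [-2 -5 -7 / -4 -5 -8]. Elementwise product with the kernel and sum: -2·-2 + -4·-1 + -8·1.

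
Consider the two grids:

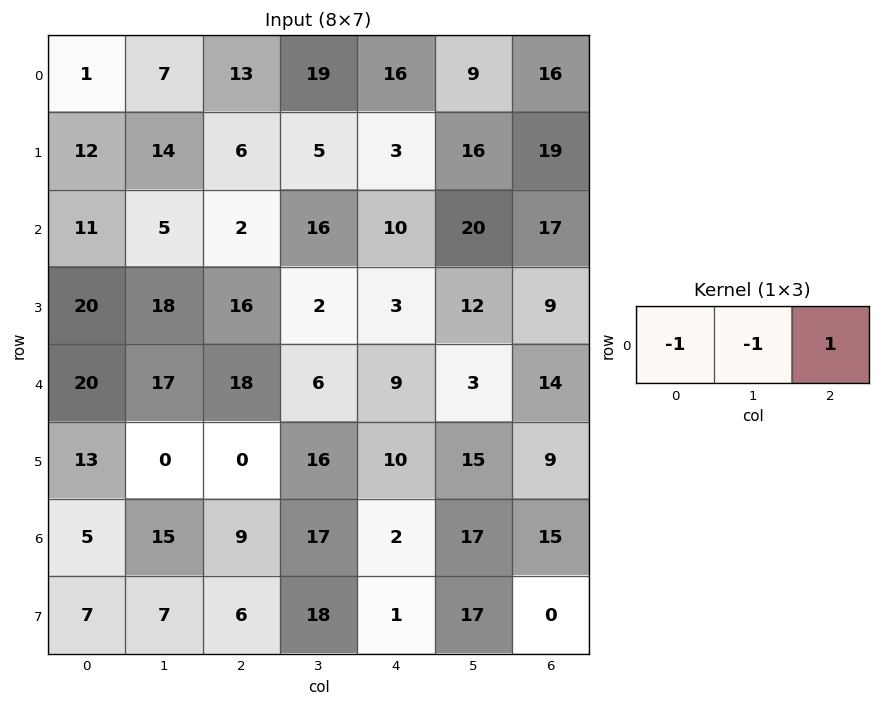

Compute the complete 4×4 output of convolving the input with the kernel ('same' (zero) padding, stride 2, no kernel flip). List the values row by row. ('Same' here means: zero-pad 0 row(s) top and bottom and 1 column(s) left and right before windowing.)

Output[0,0]: The receptive field on the zero-padded input at this output position is [0 1 7]. Elementwise product with the kernel and sum: 0·-1 + 1·-1 + 7·1.
Output[0,1]: The receptive field on the zero-padded input at this output position is [7 13 19]. Elementwise product with the kernel and sum: 7·-1 + 13·-1 + 19·1.

6 -1 -26 -25
-6 9 -6 -37
-3 -29 -12 -17
10 -7 -2 -32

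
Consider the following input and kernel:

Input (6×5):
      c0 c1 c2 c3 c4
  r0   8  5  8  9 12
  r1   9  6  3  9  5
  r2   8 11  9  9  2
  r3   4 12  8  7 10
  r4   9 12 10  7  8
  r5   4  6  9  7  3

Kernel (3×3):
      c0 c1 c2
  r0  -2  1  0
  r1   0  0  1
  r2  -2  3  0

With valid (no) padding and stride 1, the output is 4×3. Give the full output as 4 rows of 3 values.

Output[0,0]: The receptive field on the input at this output position is [8 5 8 / 9 6 3 / 8 11 9]. Elementwise product with the kernel and sum: 8·-2 + 5·1 + 3·1 + 8·-2 + 11·3.

9 12 7
25 0 10
21 0 2
24 6 2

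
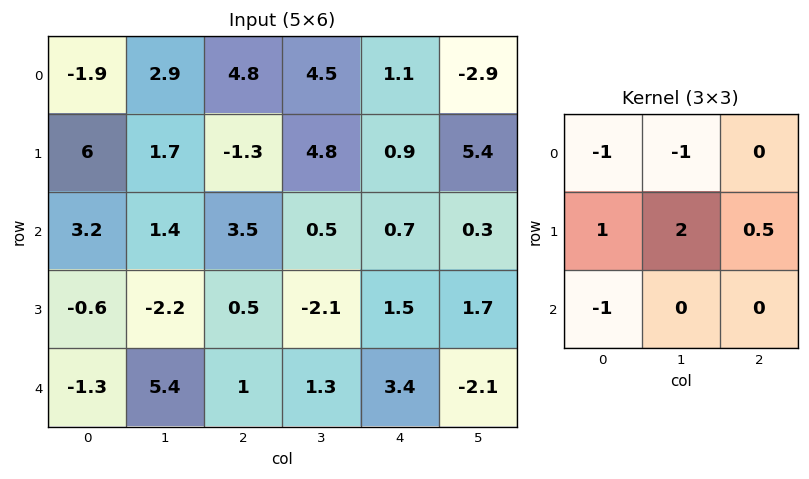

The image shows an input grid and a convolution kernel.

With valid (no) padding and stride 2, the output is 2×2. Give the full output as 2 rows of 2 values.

4.55 -4.05
-8.05 -7.95

Output[0,0]: The receptive field on the input at this output position is [-1.9 2.9 4.8 / 6 1.7 -1.3 / 3.2 1.4 3.5]. Elementwise product with the kernel and sum: -1.9·-1 + 2.9·-1 + 6·1 + 1.7·2 + -1.3·0.5 + 3.2·-1.
Output[0,1]: The receptive field on the input at this output position is [4.8 4.5 1.1 / -1.3 4.8 0.9 / 3.5 0.5 0.7]. Elementwise product with the kernel and sum: 4.8·-1 + 4.5·-1 + -1.3·1 + 4.8·2 + 0.9·0.5 + 3.5·-1.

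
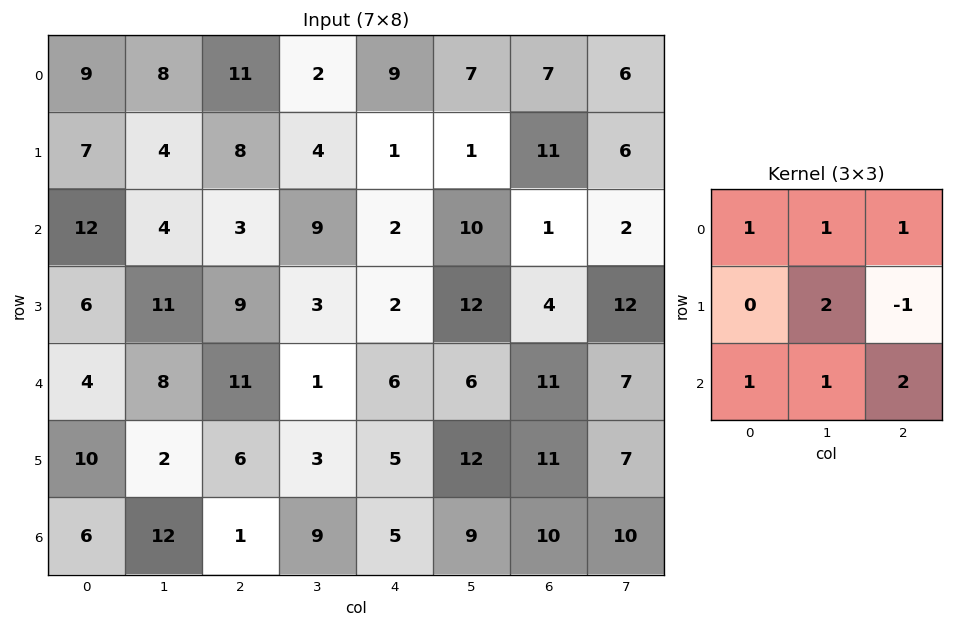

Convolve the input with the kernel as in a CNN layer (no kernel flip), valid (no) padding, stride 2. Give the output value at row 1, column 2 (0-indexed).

67

The receptive field on the input at this output position is [2 10 1 / 2 12 4 / 6 6 11]. Elementwise product with the kernel and sum: 2·1 + 10·1 + 1·1 + 12·2 + 4·-1 + 6·1 + 6·1 + 11·2.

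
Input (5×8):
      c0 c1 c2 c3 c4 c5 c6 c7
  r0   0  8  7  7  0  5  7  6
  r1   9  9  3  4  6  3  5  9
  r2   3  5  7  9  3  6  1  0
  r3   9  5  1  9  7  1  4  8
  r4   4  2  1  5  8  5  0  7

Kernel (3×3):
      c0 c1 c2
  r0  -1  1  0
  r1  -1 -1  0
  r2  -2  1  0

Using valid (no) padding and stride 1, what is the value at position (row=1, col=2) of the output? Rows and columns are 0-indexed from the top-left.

The receptive field on the input at this output position is [3 4 6 / 7 9 3 / 1 9 7]. Elementwise product with the kernel and sum: 3·-1 + 4·1 + 7·-1 + 9·-1 + 1·-2 + 9·1.

-8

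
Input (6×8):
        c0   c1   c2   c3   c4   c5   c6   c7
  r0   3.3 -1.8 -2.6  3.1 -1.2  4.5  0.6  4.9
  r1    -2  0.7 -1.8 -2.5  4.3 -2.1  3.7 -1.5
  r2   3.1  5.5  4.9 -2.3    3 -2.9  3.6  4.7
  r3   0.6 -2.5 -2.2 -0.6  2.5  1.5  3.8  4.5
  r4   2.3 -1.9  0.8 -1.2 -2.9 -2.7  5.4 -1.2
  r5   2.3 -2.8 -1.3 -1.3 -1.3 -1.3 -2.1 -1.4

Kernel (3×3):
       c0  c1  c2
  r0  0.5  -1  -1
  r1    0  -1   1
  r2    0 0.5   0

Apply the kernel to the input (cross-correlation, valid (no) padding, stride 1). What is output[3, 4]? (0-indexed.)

3.4

The receptive field on the input at this output position is [2.5 1.5 3.8 / -2.9 -2.7 5.4 / -1.3 -1.3 -2.1]. Elementwise product with the kernel and sum: 2.5·0.5 + 1.5·-1 + 3.8·-1 + -2.7·-1 + 5.4·1 + -1.3·0.5.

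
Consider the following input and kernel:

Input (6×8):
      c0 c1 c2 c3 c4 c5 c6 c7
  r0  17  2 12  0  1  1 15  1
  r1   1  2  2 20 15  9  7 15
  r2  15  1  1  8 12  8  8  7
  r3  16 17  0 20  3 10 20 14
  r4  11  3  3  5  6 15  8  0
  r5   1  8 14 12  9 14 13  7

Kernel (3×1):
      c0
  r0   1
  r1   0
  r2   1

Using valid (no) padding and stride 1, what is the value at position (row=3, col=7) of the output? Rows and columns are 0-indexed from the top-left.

The receptive field on the input at this output position is [14 / 0 / 7]. Elementwise product with the kernel and sum: 14·1 + 7·1.

21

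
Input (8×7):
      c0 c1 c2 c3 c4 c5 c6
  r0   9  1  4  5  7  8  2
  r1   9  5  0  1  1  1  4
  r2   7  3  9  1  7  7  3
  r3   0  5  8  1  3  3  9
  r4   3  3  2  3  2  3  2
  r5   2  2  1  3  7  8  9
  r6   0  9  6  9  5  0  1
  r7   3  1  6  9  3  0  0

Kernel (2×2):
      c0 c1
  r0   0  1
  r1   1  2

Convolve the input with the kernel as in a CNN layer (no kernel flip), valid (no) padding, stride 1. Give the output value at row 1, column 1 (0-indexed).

21

The receptive field on the input at this output position is [5 0 / 3 9]. Elementwise product with the kernel and sum: 0·1 + 3·1 + 9·2.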